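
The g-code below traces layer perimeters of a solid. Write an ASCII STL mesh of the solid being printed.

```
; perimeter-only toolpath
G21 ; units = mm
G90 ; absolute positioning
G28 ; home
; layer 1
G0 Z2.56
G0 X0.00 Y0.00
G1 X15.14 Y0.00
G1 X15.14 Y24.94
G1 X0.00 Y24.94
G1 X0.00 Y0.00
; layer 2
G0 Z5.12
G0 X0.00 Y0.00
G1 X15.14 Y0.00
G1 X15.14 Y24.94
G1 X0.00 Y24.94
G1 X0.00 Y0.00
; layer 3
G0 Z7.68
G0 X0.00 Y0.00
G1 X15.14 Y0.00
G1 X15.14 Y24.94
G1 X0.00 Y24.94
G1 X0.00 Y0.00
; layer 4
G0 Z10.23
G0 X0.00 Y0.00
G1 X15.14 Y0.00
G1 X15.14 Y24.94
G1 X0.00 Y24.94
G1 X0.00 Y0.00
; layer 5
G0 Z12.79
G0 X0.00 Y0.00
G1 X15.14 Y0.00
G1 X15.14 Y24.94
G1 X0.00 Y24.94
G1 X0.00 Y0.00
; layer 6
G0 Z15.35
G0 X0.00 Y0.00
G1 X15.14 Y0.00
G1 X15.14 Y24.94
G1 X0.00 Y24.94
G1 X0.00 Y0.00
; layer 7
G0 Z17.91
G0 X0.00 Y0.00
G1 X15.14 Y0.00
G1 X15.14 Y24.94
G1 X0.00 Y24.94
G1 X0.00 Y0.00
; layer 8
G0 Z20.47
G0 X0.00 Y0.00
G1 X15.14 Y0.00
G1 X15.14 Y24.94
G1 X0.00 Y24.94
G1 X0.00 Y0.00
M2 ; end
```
solid part
  facet normal 0.0000 0.0000 -1.0000
    outer loop
      vertex 15.14 24.94 0.00
      vertex 15.14 0.00 0.00
      vertex 0.00 0.00 0.00
    endloop
  endfacet
  facet normal 0.0000 0.0000 -1.0000
    outer loop
      vertex 0.00 24.94 0.00
      vertex 15.14 24.94 0.00
      vertex 0.00 0.00 0.00
    endloop
  endfacet
  facet normal 0.0000 0.0000 1.0000
    outer loop
      vertex 0.00 0.00 20.47
      vertex 15.14 0.00 20.47
      vertex 15.14 24.94 20.47
    endloop
  endfacet
  facet normal 0.0000 0.0000 1.0000
    outer loop
      vertex 0.00 0.00 20.47
      vertex 15.14 24.94 20.47
      vertex 0.00 24.94 20.47
    endloop
  endfacet
  facet normal 0.0000 -1.0000 0.0000
    outer loop
      vertex 0.00 0.00 0.00
      vertex 15.14 0.00 0.00
      vertex 15.14 0.00 20.47
    endloop
  endfacet
  facet normal 0.0000 -1.0000 0.0000
    outer loop
      vertex 0.00 0.00 0.00
      vertex 15.14 0.00 20.47
      vertex 0.00 0.00 20.47
    endloop
  endfacet
  facet normal 0.0000 1.0000 0.0000
    outer loop
      vertex 15.14 24.94 20.47
      vertex 15.14 24.94 0.00
      vertex 0.00 24.94 0.00
    endloop
  endfacet
  facet normal 0.0000 1.0000 0.0000
    outer loop
      vertex 0.00 24.94 20.47
      vertex 15.14 24.94 20.47
      vertex 0.00 24.94 0.00
    endloop
  endfacet
  facet normal -1.0000 0.0000 0.0000
    outer loop
      vertex 0.00 24.94 20.47
      vertex 0.00 24.94 0.00
      vertex 0.00 0.00 0.00
    endloop
  endfacet
  facet normal -1.0000 0.0000 0.0000
    outer loop
      vertex 0.00 0.00 20.47
      vertex 0.00 24.94 20.47
      vertex 0.00 0.00 0.00
    endloop
  endfacet
  facet normal 1.0000 0.0000 0.0000
    outer loop
      vertex 15.14 0.00 0.00
      vertex 15.14 24.94 0.00
      vertex 15.14 24.94 20.47
    endloop
  endfacet
  facet normal 1.0000 0.0000 0.0000
    outer loop
      vertex 15.14 0.00 0.00
      vertex 15.14 24.94 20.47
      vertex 15.14 0.00 20.47
    endloop
  endfacet
endsolid part

The G0 Z moves step by Δz≈2.56 mm. Every layer's G1 loop is the same polygon, so the solid is a straight extrusion of it from z=0 to z≈20.5. Closing with flat bottom and top caps and triangulating gives 12 facets — a rectangular box, roughly 15.1 × 24.9 mm footprint and 20.5 mm tall.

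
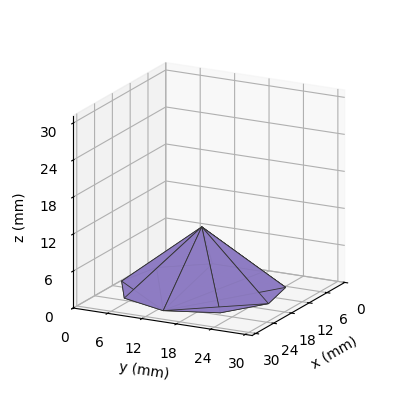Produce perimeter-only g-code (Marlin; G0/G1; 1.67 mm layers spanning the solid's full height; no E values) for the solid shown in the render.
Reading the render: the shape is a regular 9-sided pyramid, base circumscribed radius ≈ 13 mm, apex at z ≈ 10 mm (dimensions read to the nearest mm from the axis ticks). For the g-code, the solid's height is divided into equal slices at the stated Δz and each level perimeter traced with G1 moves after a G0 lift.

; perimeter-only toolpath
G21 ; units = mm
G90 ; absolute positioning
G28 ; home
; layer 1
G0 Z1.67
G0 X23.83 Y13.00
G1 X21.30 Y19.97
G1 X14.88 Y23.67
G1 X7.58 Y22.38
G1 X2.82 Y16.71
G1 X2.82 Y9.29
G1 X7.58 Y3.62
G1 X14.88 Y2.33
G1 X21.30 Y6.03
G1 X23.83 Y13.00
; layer 2
G0 Z3.33
G0 X21.67 Y13.00
G1 X19.64 Y18.57
G1 X14.51 Y21.53
G1 X8.67 Y20.51
G1 X4.85 Y15.97
G1 X4.85 Y10.03
G1 X8.67 Y5.49
G1 X14.51 Y4.47
G1 X19.64 Y7.43
G1 X21.67 Y13.00
; layer 3
G0 Z5.00
G0 X19.50 Y13.00
G1 X17.98 Y17.18
G1 X14.13 Y19.40
G1 X9.75 Y18.63
G1 X6.89 Y15.22
G1 X6.89 Y10.78
G1 X9.75 Y7.37
G1 X14.13 Y6.60
G1 X17.98 Y8.82
G1 X19.50 Y13.00
; layer 4
G0 Z6.67
G0 X17.33 Y13.00
G1 X16.32 Y15.79
G1 X13.75 Y17.27
G1 X10.83 Y16.75
G1 X8.93 Y14.48
G1 X8.93 Y11.52
G1 X10.83 Y9.25
G1 X13.75 Y8.73
G1 X16.32 Y10.21
G1 X17.33 Y13.00
; layer 5
G0 Z8.33
G0 X15.17 Y13.00
G1 X14.66 Y14.39
G1 X13.38 Y15.13
G1 X11.92 Y14.88
G1 X10.96 Y13.74
G1 X10.96 Y12.26
G1 X11.92 Y11.12
G1 X13.38 Y10.87
G1 X14.66 Y11.61
G1 X15.17 Y13.00
M2 ; end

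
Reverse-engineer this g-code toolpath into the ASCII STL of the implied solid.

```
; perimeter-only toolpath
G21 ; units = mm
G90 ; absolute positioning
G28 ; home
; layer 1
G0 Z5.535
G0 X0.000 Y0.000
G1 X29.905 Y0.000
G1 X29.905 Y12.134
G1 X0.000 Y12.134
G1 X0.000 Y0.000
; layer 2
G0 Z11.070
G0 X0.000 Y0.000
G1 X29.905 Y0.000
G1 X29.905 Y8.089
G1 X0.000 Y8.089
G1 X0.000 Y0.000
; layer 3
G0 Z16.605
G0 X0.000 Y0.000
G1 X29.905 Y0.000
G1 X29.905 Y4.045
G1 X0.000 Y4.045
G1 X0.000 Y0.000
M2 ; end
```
solid part
  facet normal 0.0000 0.0000 -1.0000
    outer loop
      vertex 29.905 16.178 0.000
      vertex 29.905 0.000 0.000
      vertex 0.000 0.000 0.000
    endloop
  endfacet
  facet normal 0.0000 0.0000 -1.0000
    outer loop
      vertex 0.000 16.178 0.000
      vertex 29.905 16.178 0.000
      vertex 0.000 0.000 0.000
    endloop
  endfacet
  facet normal 0.0000 -1.0000 0.0000
    outer loop
      vertex 0.000 0.000 0.000
      vertex 29.905 0.000 0.000
      vertex 29.905 0.000 22.140
    endloop
  endfacet
  facet normal 0.0000 -1.0000 0.0000
    outer loop
      vertex 0.000 0.000 0.000
      vertex 29.905 0.000 22.140
      vertex 0.000 0.000 22.140
    endloop
  endfacet
  facet normal 0.0000 0.8074 0.5900
    outer loop
      vertex 0.000 0.000 22.140
      vertex 29.905 0.000 22.140
      vertex 29.905 16.178 0.000
    endloop
  endfacet
  facet normal 0.0000 0.8074 0.5900
    outer loop
      vertex 0.000 0.000 22.140
      vertex 29.905 16.178 0.000
      vertex 0.000 16.178 0.000
    endloop
  endfacet
  facet normal -1.0000 0.0000 0.0000
    outer loop
      vertex 0.000 0.000 22.140
      vertex 0.000 16.178 0.000
      vertex 0.000 0.000 0.000
    endloop
  endfacet
  facet normal 1.0000 0.0000 0.0000
    outer loop
      vertex 29.905 0.000 0.000
      vertex 29.905 16.178 0.000
      vertex 29.905 0.000 22.140
    endloop
  endfacet
endsolid part

The G0 Z moves step by Δz≈5.535 mm. The G1 loops shrink linearly with z, so the solid tapers from its base footprint up to z≈22.1. Closing with a flat bottom cap and the tapered top and triangulating gives 8 facets — a wedge (ramp): 29.9 × 16.2 mm base, rising to 22.1 mm along the y=0 edge and sloping linearly to z=0 at y=16.2.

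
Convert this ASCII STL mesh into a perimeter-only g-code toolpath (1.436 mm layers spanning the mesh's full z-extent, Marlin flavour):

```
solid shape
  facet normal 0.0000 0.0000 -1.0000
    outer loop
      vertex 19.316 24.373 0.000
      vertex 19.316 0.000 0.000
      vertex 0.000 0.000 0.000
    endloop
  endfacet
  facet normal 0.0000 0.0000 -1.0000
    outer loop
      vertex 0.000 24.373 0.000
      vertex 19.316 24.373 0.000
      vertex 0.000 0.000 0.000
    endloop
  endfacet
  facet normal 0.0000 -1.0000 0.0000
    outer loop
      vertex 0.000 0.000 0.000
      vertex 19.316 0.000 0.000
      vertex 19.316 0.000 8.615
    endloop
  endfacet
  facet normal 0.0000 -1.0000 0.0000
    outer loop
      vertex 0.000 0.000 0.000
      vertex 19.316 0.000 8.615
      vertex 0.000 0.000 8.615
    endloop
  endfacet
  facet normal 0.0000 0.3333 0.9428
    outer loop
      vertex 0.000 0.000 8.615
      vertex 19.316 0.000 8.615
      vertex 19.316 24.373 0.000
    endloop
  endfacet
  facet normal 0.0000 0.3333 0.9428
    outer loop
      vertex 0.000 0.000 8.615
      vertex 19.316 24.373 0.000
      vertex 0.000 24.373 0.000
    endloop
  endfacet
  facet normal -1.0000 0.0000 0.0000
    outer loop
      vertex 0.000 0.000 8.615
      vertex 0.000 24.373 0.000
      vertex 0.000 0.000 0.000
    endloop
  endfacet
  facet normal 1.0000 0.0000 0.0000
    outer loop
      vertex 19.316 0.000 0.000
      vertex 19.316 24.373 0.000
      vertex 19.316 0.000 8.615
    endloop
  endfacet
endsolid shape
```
; perimeter-only toolpath
G21 ; units = mm
G90 ; absolute positioning
G28 ; home
; layer 1
G0 Z1.436
G0 X0.000 Y0.000
G1 X19.316 Y0.000
G1 X19.316 Y20.311
G1 X0.000 Y20.311
G1 X0.000 Y0.000
; layer 2
G0 Z2.872
G0 X0.000 Y0.000
G1 X19.316 Y0.000
G1 X19.316 Y16.249
G1 X0.000 Y16.249
G1 X0.000 Y0.000
; layer 3
G0 Z4.308
G0 X0.000 Y0.000
G1 X19.316 Y0.000
G1 X19.316 Y12.187
G1 X0.000 Y12.187
G1 X0.000 Y0.000
; layer 4
G0 Z5.743
G0 X0.000 Y0.000
G1 X19.316 Y0.000
G1 X19.316 Y8.124
G1 X0.000 Y8.124
G1 X0.000 Y0.000
; layer 5
G0 Z7.179
G0 X0.000 Y0.000
G1 X19.316 Y0.000
G1 X19.316 Y4.062
G1 X0.000 Y4.062
G1 X0.000 Y0.000
M2 ; end

The solid is a wedge (ramp): 19.3 × 24.4 mm base, rising to 8.62 mm along the y=0 edge and sloping linearly to z=0 at y=24.4. Slicing at Δz = 1.436 mm — 6 equal slices spanning the solid's height, so layer i sits at z = i·h/6 — gives 5 non-empty perimeters. Each is a 4-segment closed polygon; G0 lifts to the layer z and rapids to the start vertex, then G1 traces the edges. The cross-section shrinks linearly with z (the slice at the apex is degenerate and omitted).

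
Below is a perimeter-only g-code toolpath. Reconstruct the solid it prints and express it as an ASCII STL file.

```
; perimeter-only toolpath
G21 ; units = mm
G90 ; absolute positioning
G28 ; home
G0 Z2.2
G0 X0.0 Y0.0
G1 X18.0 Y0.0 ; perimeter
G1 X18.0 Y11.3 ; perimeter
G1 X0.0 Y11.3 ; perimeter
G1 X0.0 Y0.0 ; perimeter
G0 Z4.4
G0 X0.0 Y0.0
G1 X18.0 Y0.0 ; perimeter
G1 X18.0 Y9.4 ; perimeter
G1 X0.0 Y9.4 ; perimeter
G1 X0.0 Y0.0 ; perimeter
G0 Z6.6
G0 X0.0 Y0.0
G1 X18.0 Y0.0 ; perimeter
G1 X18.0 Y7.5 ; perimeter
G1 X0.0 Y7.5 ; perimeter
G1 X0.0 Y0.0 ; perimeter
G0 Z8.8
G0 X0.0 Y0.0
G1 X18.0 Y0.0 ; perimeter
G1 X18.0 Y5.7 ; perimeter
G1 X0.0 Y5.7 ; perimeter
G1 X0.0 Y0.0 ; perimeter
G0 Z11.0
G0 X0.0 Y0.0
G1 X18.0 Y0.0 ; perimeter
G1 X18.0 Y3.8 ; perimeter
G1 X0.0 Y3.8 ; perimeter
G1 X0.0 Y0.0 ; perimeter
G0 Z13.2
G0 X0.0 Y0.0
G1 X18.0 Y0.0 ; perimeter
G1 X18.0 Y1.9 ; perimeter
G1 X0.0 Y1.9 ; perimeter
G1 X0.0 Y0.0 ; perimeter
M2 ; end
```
solid part
  facet normal 0.0000 0.0000 -1.0000
    outer loop
      vertex 18.0 13.2 0.0
      vertex 18.0 0.0 0.0
      vertex 0.0 0.0 0.0
    endloop
  endfacet
  facet normal 0.0000 0.0000 -1.0000
    outer loop
      vertex 0.0 13.2 0.0
      vertex 18.0 13.2 0.0
      vertex 0.0 0.0 0.0
    endloop
  endfacet
  facet normal 0.0000 -1.0000 0.0000
    outer loop
      vertex 0.0 0.0 0.0
      vertex 18.0 0.0 0.0
      vertex 18.0 0.0 15.4
    endloop
  endfacet
  facet normal 0.0000 -1.0000 0.0000
    outer loop
      vertex 0.0 0.0 0.0
      vertex 18.0 0.0 15.4
      vertex 0.0 0.0 15.4
    endloop
  endfacet
  facet normal 0.0000 0.7593 0.6508
    outer loop
      vertex 0.0 0.0 15.4
      vertex 18.0 0.0 15.4
      vertex 18.0 13.2 0.0
    endloop
  endfacet
  facet normal 0.0000 0.7593 0.6508
    outer loop
      vertex 0.0 0.0 15.4
      vertex 18.0 13.2 0.0
      vertex 0.0 13.2 0.0
    endloop
  endfacet
  facet normal -1.0000 0.0000 0.0000
    outer loop
      vertex 0.0 0.0 15.4
      vertex 0.0 13.2 0.0
      vertex 0.0 0.0 0.0
    endloop
  endfacet
  facet normal 1.0000 0.0000 0.0000
    outer loop
      vertex 18.0 0.0 0.0
      vertex 18.0 13.2 0.0
      vertex 18.0 0.0 15.4
    endloop
  endfacet
endsolid part

The G0 Z moves step by Δz≈2.2 mm. The G1 loops shrink linearly with z, so the solid tapers from its base footprint up to z≈15.4. Closing with a flat bottom cap and the tapered top and triangulating gives 8 facets — a wedge (ramp): 18 × 13.2 mm base, rising to 15.4 mm along the y=0 edge and sloping linearly to z=0 at y=13.2.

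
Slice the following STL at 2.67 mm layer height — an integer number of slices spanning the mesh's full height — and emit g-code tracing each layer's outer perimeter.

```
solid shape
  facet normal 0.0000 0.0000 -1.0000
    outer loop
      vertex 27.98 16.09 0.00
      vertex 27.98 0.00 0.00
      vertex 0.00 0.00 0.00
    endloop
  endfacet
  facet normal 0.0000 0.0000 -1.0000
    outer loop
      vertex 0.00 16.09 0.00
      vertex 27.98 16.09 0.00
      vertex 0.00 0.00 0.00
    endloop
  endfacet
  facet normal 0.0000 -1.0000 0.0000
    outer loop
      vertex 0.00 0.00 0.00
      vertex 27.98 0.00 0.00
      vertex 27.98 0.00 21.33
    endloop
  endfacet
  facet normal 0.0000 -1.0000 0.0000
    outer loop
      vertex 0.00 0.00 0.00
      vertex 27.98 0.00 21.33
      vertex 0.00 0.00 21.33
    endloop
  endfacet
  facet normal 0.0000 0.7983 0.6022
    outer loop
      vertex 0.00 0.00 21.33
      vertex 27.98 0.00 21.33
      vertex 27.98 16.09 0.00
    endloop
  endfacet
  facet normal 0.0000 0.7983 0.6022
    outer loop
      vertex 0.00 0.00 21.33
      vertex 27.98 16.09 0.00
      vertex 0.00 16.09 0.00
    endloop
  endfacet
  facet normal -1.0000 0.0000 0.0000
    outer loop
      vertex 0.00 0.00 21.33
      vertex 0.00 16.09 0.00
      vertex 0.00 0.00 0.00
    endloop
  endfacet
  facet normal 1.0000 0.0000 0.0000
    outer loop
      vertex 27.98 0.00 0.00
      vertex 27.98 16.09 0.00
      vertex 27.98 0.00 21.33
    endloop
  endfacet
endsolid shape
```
; perimeter-only toolpath
G21 ; units = mm
G90 ; absolute positioning
G28 ; home
; layer 1
G0 Z2.67
G0 X0.00 Y0.00
G1 X27.98 Y0.00
G1 X27.98 Y14.08
G1 X0.00 Y14.08
G1 X0.00 Y0.00
; layer 2
G0 Z5.33
G0 X0.00 Y0.00
G1 X27.98 Y0.00
G1 X27.98 Y12.07
G1 X0.00 Y12.07
G1 X0.00 Y0.00
; layer 3
G0 Z8.00
G0 X0.00 Y0.00
G1 X27.98 Y0.00
G1 X27.98 Y10.06
G1 X0.00 Y10.06
G1 X0.00 Y0.00
; layer 4
G0 Z10.66
G0 X0.00 Y0.00
G1 X27.98 Y0.00
G1 X27.98 Y8.04
G1 X0.00 Y8.04
G1 X0.00 Y0.00
; layer 5
G0 Z13.33
G0 X0.00 Y0.00
G1 X27.98 Y0.00
G1 X27.98 Y6.03
G1 X0.00 Y6.03
G1 X0.00 Y0.00
; layer 6
G0 Z16.00
G0 X0.00 Y0.00
G1 X27.98 Y0.00
G1 X27.98 Y4.02
G1 X0.00 Y4.02
G1 X0.00 Y0.00
; layer 7
G0 Z18.66
G0 X0.00 Y0.00
G1 X27.98 Y0.00
G1 X27.98 Y2.01
G1 X0.00 Y2.01
G1 X0.00 Y0.00
M2 ; end

The solid is a wedge (ramp): 28 × 16.1 mm base, rising to 21.3 mm along the y=0 edge and sloping linearly to z=0 at y=16.1. Slicing at Δz = 2.67 mm — 8 equal slices spanning the solid's height, so layer i sits at z = i·h/8 — gives 7 non-empty perimeters. Each is a 4-segment closed polygon; G0 lifts to the layer z and rapids to the start vertex, then G1 traces the edges. The cross-section shrinks linearly with z (the slice at the apex is degenerate and omitted).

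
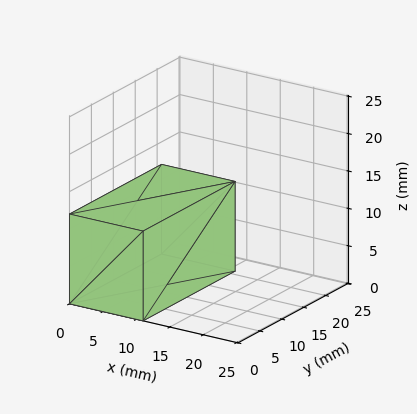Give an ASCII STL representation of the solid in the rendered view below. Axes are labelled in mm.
Reading the render: the shape is a rectangular box, roughly 11 × 21 mm footprint and 12 mm tall (dimensions read to the nearest mm from the axis ticks). For the STL, each face is triangulated and given an outward normal.

solid part
  facet normal 0.0000 0.0000 -1.0000
    outer loop
      vertex 11.00 21.00 0.00
      vertex 11.00 0.00 0.00
      vertex 0.00 0.00 0.00
    endloop
  endfacet
  facet normal 0.0000 0.0000 -1.0000
    outer loop
      vertex 0.00 21.00 0.00
      vertex 11.00 21.00 0.00
      vertex 0.00 0.00 0.00
    endloop
  endfacet
  facet normal 0.0000 0.0000 1.0000
    outer loop
      vertex 0.00 0.00 12.00
      vertex 11.00 0.00 12.00
      vertex 11.00 21.00 12.00
    endloop
  endfacet
  facet normal 0.0000 0.0000 1.0000
    outer loop
      vertex 0.00 0.00 12.00
      vertex 11.00 21.00 12.00
      vertex 0.00 21.00 12.00
    endloop
  endfacet
  facet normal 0.0000 -1.0000 0.0000
    outer loop
      vertex 0.00 0.00 0.00
      vertex 11.00 0.00 0.00
      vertex 11.00 0.00 12.00
    endloop
  endfacet
  facet normal 0.0000 -1.0000 0.0000
    outer loop
      vertex 0.00 0.00 0.00
      vertex 11.00 0.00 12.00
      vertex 0.00 0.00 12.00
    endloop
  endfacet
  facet normal 0.0000 1.0000 0.0000
    outer loop
      vertex 11.00 21.00 12.00
      vertex 11.00 21.00 0.00
      vertex 0.00 21.00 0.00
    endloop
  endfacet
  facet normal 0.0000 1.0000 0.0000
    outer loop
      vertex 0.00 21.00 12.00
      vertex 11.00 21.00 12.00
      vertex 0.00 21.00 0.00
    endloop
  endfacet
  facet normal -1.0000 0.0000 0.0000
    outer loop
      vertex 0.00 21.00 12.00
      vertex 0.00 21.00 0.00
      vertex 0.00 0.00 0.00
    endloop
  endfacet
  facet normal -1.0000 0.0000 0.0000
    outer loop
      vertex 0.00 0.00 12.00
      vertex 0.00 21.00 12.00
      vertex 0.00 0.00 0.00
    endloop
  endfacet
  facet normal 1.0000 0.0000 0.0000
    outer loop
      vertex 11.00 0.00 0.00
      vertex 11.00 21.00 0.00
      vertex 11.00 21.00 12.00
    endloop
  endfacet
  facet normal 1.0000 0.0000 0.0000
    outer loop
      vertex 11.00 0.00 0.00
      vertex 11.00 21.00 12.00
      vertex 11.00 0.00 12.00
    endloop
  endfacet
endsolid part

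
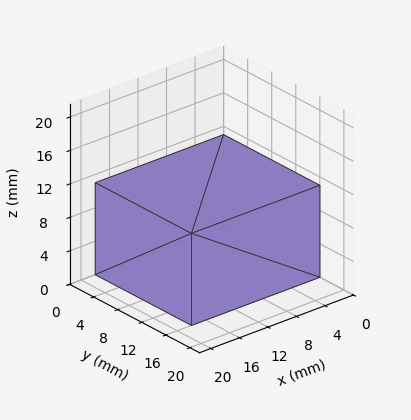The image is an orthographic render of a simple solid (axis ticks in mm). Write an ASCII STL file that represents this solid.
Reading the render: the shape is a rectangular box, roughly 18 × 16 mm footprint and 11 mm tall (dimensions read to the nearest mm from the axis ticks). For the STL, each face is triangulated and given an outward normal.

solid part
  facet normal 0.0000 0.0000 -1.0000
    outer loop
      vertex 18.0 16.0 0.0
      vertex 18.0 0.0 0.0
      vertex 0.0 0.0 0.0
    endloop
  endfacet
  facet normal 0.0000 0.0000 -1.0000
    outer loop
      vertex 0.0 16.0 0.0
      vertex 18.0 16.0 0.0
      vertex 0.0 0.0 0.0
    endloop
  endfacet
  facet normal 0.0000 0.0000 1.0000
    outer loop
      vertex 0.0 0.0 11.0
      vertex 18.0 0.0 11.0
      vertex 18.0 16.0 11.0
    endloop
  endfacet
  facet normal 0.0000 0.0000 1.0000
    outer loop
      vertex 0.0 0.0 11.0
      vertex 18.0 16.0 11.0
      vertex 0.0 16.0 11.0
    endloop
  endfacet
  facet normal 0.0000 -1.0000 0.0000
    outer loop
      vertex 0.0 0.0 0.0
      vertex 18.0 0.0 0.0
      vertex 18.0 0.0 11.0
    endloop
  endfacet
  facet normal 0.0000 -1.0000 0.0000
    outer loop
      vertex 0.0 0.0 0.0
      vertex 18.0 0.0 11.0
      vertex 0.0 0.0 11.0
    endloop
  endfacet
  facet normal 0.0000 1.0000 0.0000
    outer loop
      vertex 18.0 16.0 11.0
      vertex 18.0 16.0 0.0
      vertex 0.0 16.0 0.0
    endloop
  endfacet
  facet normal 0.0000 1.0000 0.0000
    outer loop
      vertex 0.0 16.0 11.0
      vertex 18.0 16.0 11.0
      vertex 0.0 16.0 0.0
    endloop
  endfacet
  facet normal -1.0000 0.0000 0.0000
    outer loop
      vertex 0.0 16.0 11.0
      vertex 0.0 16.0 0.0
      vertex 0.0 0.0 0.0
    endloop
  endfacet
  facet normal -1.0000 0.0000 0.0000
    outer loop
      vertex 0.0 0.0 11.0
      vertex 0.0 16.0 11.0
      vertex 0.0 0.0 0.0
    endloop
  endfacet
  facet normal 1.0000 0.0000 0.0000
    outer loop
      vertex 18.0 0.0 0.0
      vertex 18.0 16.0 0.0
      vertex 18.0 16.0 11.0
    endloop
  endfacet
  facet normal 1.0000 0.0000 0.0000
    outer loop
      vertex 18.0 0.0 0.0
      vertex 18.0 16.0 11.0
      vertex 18.0 0.0 11.0
    endloop
  endfacet
endsolid part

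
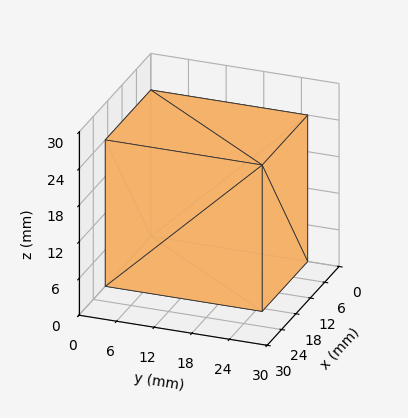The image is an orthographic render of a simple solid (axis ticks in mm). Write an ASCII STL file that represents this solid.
Reading the render: the shape is a rectangular box, roughly 19 × 25 mm footprint and 24 mm tall (dimensions read to the nearest mm from the axis ticks). For the STL, each face is triangulated and given an outward normal.

solid part
  facet normal 0.0000 0.0000 -1.0000
    outer loop
      vertex 19.0 25.0 0.0
      vertex 19.0 0.0 0.0
      vertex 0.0 0.0 0.0
    endloop
  endfacet
  facet normal 0.0000 0.0000 -1.0000
    outer loop
      vertex 0.0 25.0 0.0
      vertex 19.0 25.0 0.0
      vertex 0.0 0.0 0.0
    endloop
  endfacet
  facet normal 0.0000 0.0000 1.0000
    outer loop
      vertex 0.0 0.0 24.0
      vertex 19.0 0.0 24.0
      vertex 19.0 25.0 24.0
    endloop
  endfacet
  facet normal 0.0000 0.0000 1.0000
    outer loop
      vertex 0.0 0.0 24.0
      vertex 19.0 25.0 24.0
      vertex 0.0 25.0 24.0
    endloop
  endfacet
  facet normal 0.0000 -1.0000 0.0000
    outer loop
      vertex 0.0 0.0 0.0
      vertex 19.0 0.0 0.0
      vertex 19.0 0.0 24.0
    endloop
  endfacet
  facet normal 0.0000 -1.0000 0.0000
    outer loop
      vertex 0.0 0.0 0.0
      vertex 19.0 0.0 24.0
      vertex 0.0 0.0 24.0
    endloop
  endfacet
  facet normal 0.0000 1.0000 0.0000
    outer loop
      vertex 19.0 25.0 24.0
      vertex 19.0 25.0 0.0
      vertex 0.0 25.0 0.0
    endloop
  endfacet
  facet normal 0.0000 1.0000 0.0000
    outer loop
      vertex 0.0 25.0 24.0
      vertex 19.0 25.0 24.0
      vertex 0.0 25.0 0.0
    endloop
  endfacet
  facet normal -1.0000 0.0000 0.0000
    outer loop
      vertex 0.0 25.0 24.0
      vertex 0.0 25.0 0.0
      vertex 0.0 0.0 0.0
    endloop
  endfacet
  facet normal -1.0000 0.0000 0.0000
    outer loop
      vertex 0.0 0.0 24.0
      vertex 0.0 25.0 24.0
      vertex 0.0 0.0 0.0
    endloop
  endfacet
  facet normal 1.0000 0.0000 0.0000
    outer loop
      vertex 19.0 0.0 0.0
      vertex 19.0 25.0 0.0
      vertex 19.0 25.0 24.0
    endloop
  endfacet
  facet normal 1.0000 0.0000 0.0000
    outer loop
      vertex 19.0 0.0 0.0
      vertex 19.0 25.0 24.0
      vertex 19.0 0.0 24.0
    endloop
  endfacet
endsolid part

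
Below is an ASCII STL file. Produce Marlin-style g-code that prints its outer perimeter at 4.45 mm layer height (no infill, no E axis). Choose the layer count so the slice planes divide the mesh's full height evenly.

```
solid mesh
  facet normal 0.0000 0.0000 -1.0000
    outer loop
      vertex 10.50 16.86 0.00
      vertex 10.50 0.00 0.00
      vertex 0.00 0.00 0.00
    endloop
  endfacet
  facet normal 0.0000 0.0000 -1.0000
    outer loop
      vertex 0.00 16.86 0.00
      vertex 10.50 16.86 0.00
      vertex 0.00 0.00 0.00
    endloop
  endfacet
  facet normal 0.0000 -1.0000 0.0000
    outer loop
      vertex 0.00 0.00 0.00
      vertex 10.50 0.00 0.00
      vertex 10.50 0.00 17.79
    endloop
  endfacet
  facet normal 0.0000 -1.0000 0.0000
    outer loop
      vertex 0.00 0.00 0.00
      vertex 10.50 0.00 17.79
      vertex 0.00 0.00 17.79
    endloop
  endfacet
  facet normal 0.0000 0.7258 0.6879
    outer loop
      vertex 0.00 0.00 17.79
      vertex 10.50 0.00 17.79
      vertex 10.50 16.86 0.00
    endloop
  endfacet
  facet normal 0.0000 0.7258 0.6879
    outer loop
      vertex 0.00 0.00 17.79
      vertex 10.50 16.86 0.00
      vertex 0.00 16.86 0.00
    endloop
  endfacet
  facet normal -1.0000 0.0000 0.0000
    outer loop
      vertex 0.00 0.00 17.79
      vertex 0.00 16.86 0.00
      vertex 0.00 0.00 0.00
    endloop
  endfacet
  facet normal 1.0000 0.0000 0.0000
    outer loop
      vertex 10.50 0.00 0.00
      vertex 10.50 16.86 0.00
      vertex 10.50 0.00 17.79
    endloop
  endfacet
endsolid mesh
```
; perimeter-only toolpath
G21 ; units = mm
G90 ; absolute positioning
G28 ; home
; layer 1
G0 Z4.45
G0 X0.00 Y0.00
G1 X10.50 Y0.00
G1 X10.50 Y12.64
G1 X0.00 Y12.64
G1 X0.00 Y0.00
; layer 2
G0 Z8.89
G0 X0.00 Y0.00
G1 X10.50 Y0.00
G1 X10.50 Y8.43
G1 X0.00 Y8.43
G1 X0.00 Y0.00
; layer 3
G0 Z13.34
G0 X0.00 Y0.00
G1 X10.50 Y0.00
G1 X10.50 Y4.21
G1 X0.00 Y4.21
G1 X0.00 Y0.00
M2 ; end

The solid is a wedge (ramp): 10.5 × 16.9 mm base, rising to 17.8 mm along the y=0 edge and sloping linearly to z=0 at y=16.9. Slicing at Δz = 4.45 mm — 4 equal slices spanning the solid's height, so layer i sits at z = i·h/4 — gives 3 non-empty perimeters. Each is a 4-segment closed polygon; G0 lifts to the layer z and rapids to the start vertex, then G1 traces the edges. The cross-section shrinks linearly with z (the slice at the apex is degenerate and omitted).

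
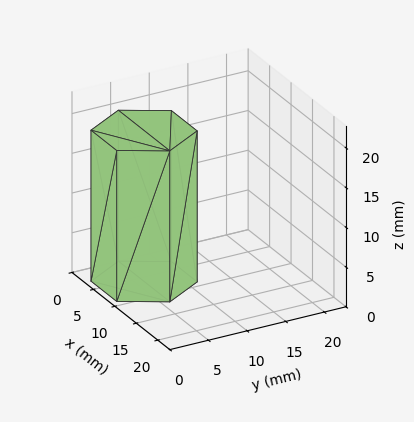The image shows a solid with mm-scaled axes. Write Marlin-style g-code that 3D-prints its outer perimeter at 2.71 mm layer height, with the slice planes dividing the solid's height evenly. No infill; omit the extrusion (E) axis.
Reading the render: the shape is a regular 6-sided prism (a cylinder approximated with 6 flat sides), circumscribed radius ≈ 6 mm, height ≈ 19 mm (dimensions read to the nearest mm from the axis ticks). For the g-code, the solid's height is divided into equal slices at the stated Δz and each level perimeter traced with G1 moves after a G0 lift.

; perimeter-only toolpath
G21 ; units = mm
G90 ; absolute positioning
G28 ; home
; layer 1
G0 Z2.71
G0 X12.00 Y6.00
G1 X9.00 Y11.20
G1 X3.00 Y11.20
G1 X0.00 Y6.00
G1 X3.00 Y0.80
G1 X9.00 Y0.80
G1 X12.00 Y6.00
; layer 2
G0 Z5.43
G0 X12.00 Y6.00
G1 X9.00 Y11.20
G1 X3.00 Y11.20
G1 X0.00 Y6.00
G1 X3.00 Y0.80
G1 X9.00 Y0.80
G1 X12.00 Y6.00
; layer 3
G0 Z8.14
G0 X12.00 Y6.00
G1 X9.00 Y11.20
G1 X3.00 Y11.20
G1 X0.00 Y6.00
G1 X3.00 Y0.80
G1 X9.00 Y0.80
G1 X12.00 Y6.00
; layer 4
G0 Z10.86
G0 X12.00 Y6.00
G1 X9.00 Y11.20
G1 X3.00 Y11.20
G1 X0.00 Y6.00
G1 X3.00 Y0.80
G1 X9.00 Y0.80
G1 X12.00 Y6.00
; layer 5
G0 Z13.57
G0 X12.00 Y6.00
G1 X9.00 Y11.20
G1 X3.00 Y11.20
G1 X0.00 Y6.00
G1 X3.00 Y0.80
G1 X9.00 Y0.80
G1 X12.00 Y6.00
; layer 6
G0 Z16.29
G0 X12.00 Y6.00
G1 X9.00 Y11.20
G1 X3.00 Y11.20
G1 X0.00 Y6.00
G1 X3.00 Y0.80
G1 X9.00 Y0.80
G1 X12.00 Y6.00
; layer 7
G0 Z19.00
G0 X12.00 Y6.00
G1 X9.00 Y11.20
G1 X3.00 Y11.20
G1 X0.00 Y6.00
G1 X3.00 Y0.80
G1 X9.00 Y0.80
G1 X12.00 Y6.00
M2 ; end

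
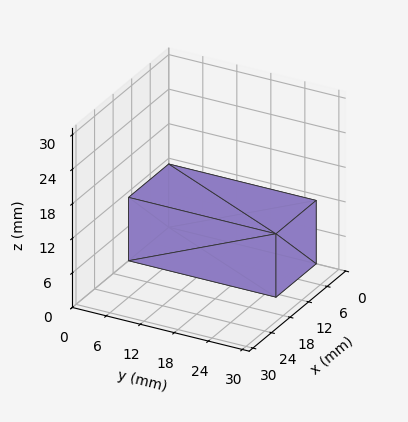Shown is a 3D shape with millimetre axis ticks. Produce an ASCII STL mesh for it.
Reading the render: the shape is a rectangular box, roughly 13 × 26 mm footprint and 11 mm tall (dimensions read to the nearest mm from the axis ticks). For the STL, each face is triangulated and given an outward normal.

solid part
  facet normal 0.0000 0.0000 -1.0000
    outer loop
      vertex 13.000 26.000 0.000
      vertex 13.000 0.000 0.000
      vertex 0.000 0.000 0.000
    endloop
  endfacet
  facet normal 0.0000 0.0000 -1.0000
    outer loop
      vertex 0.000 26.000 0.000
      vertex 13.000 26.000 0.000
      vertex 0.000 0.000 0.000
    endloop
  endfacet
  facet normal 0.0000 0.0000 1.0000
    outer loop
      vertex 0.000 0.000 11.000
      vertex 13.000 0.000 11.000
      vertex 13.000 26.000 11.000
    endloop
  endfacet
  facet normal 0.0000 0.0000 1.0000
    outer loop
      vertex 0.000 0.000 11.000
      vertex 13.000 26.000 11.000
      vertex 0.000 26.000 11.000
    endloop
  endfacet
  facet normal 0.0000 -1.0000 0.0000
    outer loop
      vertex 0.000 0.000 0.000
      vertex 13.000 0.000 0.000
      vertex 13.000 0.000 11.000
    endloop
  endfacet
  facet normal 0.0000 -1.0000 0.0000
    outer loop
      vertex 0.000 0.000 0.000
      vertex 13.000 0.000 11.000
      vertex 0.000 0.000 11.000
    endloop
  endfacet
  facet normal 0.0000 1.0000 0.0000
    outer loop
      vertex 13.000 26.000 11.000
      vertex 13.000 26.000 0.000
      vertex 0.000 26.000 0.000
    endloop
  endfacet
  facet normal 0.0000 1.0000 0.0000
    outer loop
      vertex 0.000 26.000 11.000
      vertex 13.000 26.000 11.000
      vertex 0.000 26.000 0.000
    endloop
  endfacet
  facet normal -1.0000 0.0000 0.0000
    outer loop
      vertex 0.000 26.000 11.000
      vertex 0.000 26.000 0.000
      vertex 0.000 0.000 0.000
    endloop
  endfacet
  facet normal -1.0000 0.0000 0.0000
    outer loop
      vertex 0.000 0.000 11.000
      vertex 0.000 26.000 11.000
      vertex 0.000 0.000 0.000
    endloop
  endfacet
  facet normal 1.0000 0.0000 0.0000
    outer loop
      vertex 13.000 0.000 0.000
      vertex 13.000 26.000 0.000
      vertex 13.000 26.000 11.000
    endloop
  endfacet
  facet normal 1.0000 0.0000 0.0000
    outer loop
      vertex 13.000 0.000 0.000
      vertex 13.000 26.000 11.000
      vertex 13.000 0.000 11.000
    endloop
  endfacet
endsolid part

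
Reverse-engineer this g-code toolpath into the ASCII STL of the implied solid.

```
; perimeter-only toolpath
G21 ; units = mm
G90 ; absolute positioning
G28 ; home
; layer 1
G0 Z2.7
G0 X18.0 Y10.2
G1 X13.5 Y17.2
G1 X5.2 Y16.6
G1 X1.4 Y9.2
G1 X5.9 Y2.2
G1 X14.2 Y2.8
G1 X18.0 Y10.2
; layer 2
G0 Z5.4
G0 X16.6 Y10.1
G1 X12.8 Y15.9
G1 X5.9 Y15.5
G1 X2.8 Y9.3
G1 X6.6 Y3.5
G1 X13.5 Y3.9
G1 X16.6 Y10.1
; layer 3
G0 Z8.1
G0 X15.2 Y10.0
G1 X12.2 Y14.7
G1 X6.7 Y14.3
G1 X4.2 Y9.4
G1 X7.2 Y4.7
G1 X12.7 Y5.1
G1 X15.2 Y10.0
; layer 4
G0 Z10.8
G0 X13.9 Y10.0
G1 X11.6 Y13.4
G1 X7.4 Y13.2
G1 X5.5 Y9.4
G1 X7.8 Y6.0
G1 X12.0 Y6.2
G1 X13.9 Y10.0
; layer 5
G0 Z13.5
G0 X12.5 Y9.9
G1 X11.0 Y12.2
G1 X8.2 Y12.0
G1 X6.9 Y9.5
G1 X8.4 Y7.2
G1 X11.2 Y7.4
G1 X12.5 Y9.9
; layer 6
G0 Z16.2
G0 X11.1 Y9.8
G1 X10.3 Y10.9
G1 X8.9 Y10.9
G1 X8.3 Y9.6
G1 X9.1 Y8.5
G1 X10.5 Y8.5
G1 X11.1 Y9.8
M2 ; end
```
solid part
  facet normal 0.0000 0.0000 -1.0000
    outer loop
      vertex 4.4 17.8 0.0
      vertex 14.1 18.4 0.0
      vertex 19.4 10.3 0.0
    endloop
  endfacet
  facet normal 0.0000 0.0000 -1.0000
    outer loop
      vertex 0.0 9.1 0.0
      vertex 4.4 17.8 0.0
      vertex 19.4 10.3 0.0
    endloop
  endfacet
  facet normal 0.0000 0.0000 -1.0000
    outer loop
      vertex 5.3 1.0 0.0
      vertex 0.0 9.1 0.0
      vertex 19.4 10.3 0.0
    endloop
  endfacet
  facet normal 0.0000 0.0000 -1.0000
    outer loop
      vertex 15.0 1.6 0.0
      vertex 5.3 1.0 0.0
      vertex 19.4 10.3 0.0
    endloop
  endfacet
  facet normal 0.7640 0.4999 0.4080
    outer loop
      vertex 19.4 10.3 0.0
      vertex 14.1 18.4 0.0
      vertex 9.7 9.7 18.9
    endloop
  endfacet
  facet normal -0.0564 0.9119 0.4066
    outer loop
      vertex 14.1 18.4 0.0
      vertex 4.4 17.8 0.0
      vertex 9.7 9.7 18.9
    endloop
  endfacet
  facet normal -0.8157 0.4125 0.4055
    outer loop
      vertex 4.4 17.8 0.0
      vertex 0.0 9.1 0.0
      vertex 9.7 9.7 18.9
    endloop
  endfacet
  facet normal -0.7640 -0.4999 0.4080
    outer loop
      vertex 0.0 9.1 0.0
      vertex 5.3 1.0 0.0
      vertex 9.7 9.7 18.9
    endloop
  endfacet
  facet normal 0.0564 -0.9119 0.4066
    outer loop
      vertex 5.3 1.0 0.0
      vertex 15.0 1.6 0.0
      vertex 9.7 9.7 18.9
    endloop
  endfacet
  facet normal 0.8157 -0.4125 0.4055
    outer loop
      vertex 15.0 1.6 0.0
      vertex 19.4 10.3 0.0
      vertex 9.7 9.7 18.9
    endloop
  endfacet
endsolid part

The G0 Z moves step by Δz≈2.7 mm. The G1 loops shrink linearly with z, so the solid tapers from its base footprint up to z≈18.9. Closing with a flat bottom cap and the tapered top and triangulating gives 10 facets — a regular 6-sided pyramid, base circumscribed radius ≈ 9.7 mm, apex at z ≈ 18.9 mm.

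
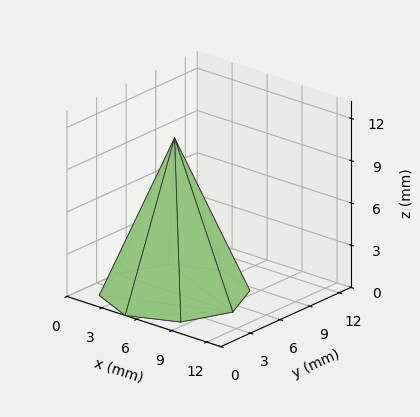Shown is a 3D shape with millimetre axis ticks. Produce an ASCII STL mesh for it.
Reading the render: the shape is a regular 8-sided pyramid, base circumscribed radius ≈ 5 mm, apex at z ≈ 11 mm (dimensions read to the nearest mm from the axis ticks). For the STL, each face is triangulated and given an outward normal.

solid part
  facet normal 0.0000 0.0000 -1.0000
    outer loop
      vertex 5.0 10.0 0.0
      vertex 8.5 8.5 0.0
      vertex 10.0 5.0 0.0
    endloop
  endfacet
  facet normal 0.0000 0.0000 -1.0000
    outer loop
      vertex 1.5 8.5 0.0
      vertex 5.0 10.0 0.0
      vertex 10.0 5.0 0.0
    endloop
  endfacet
  facet normal 0.0000 0.0000 -1.0000
    outer loop
      vertex 0.0 5.0 0.0
      vertex 1.5 8.5 0.0
      vertex 10.0 5.0 0.0
    endloop
  endfacet
  facet normal 0.0000 0.0000 -1.0000
    outer loop
      vertex 1.5 1.5 0.0
      vertex 0.0 5.0 0.0
      vertex 10.0 5.0 0.0
    endloop
  endfacet
  facet normal 0.0000 0.0000 -1.0000
    outer loop
      vertex 5.0 0.0 0.0
      vertex 1.5 1.5 0.0
      vertex 10.0 5.0 0.0
    endloop
  endfacet
  facet normal 0.0000 0.0000 -1.0000
    outer loop
      vertex 8.5 1.5 0.0
      vertex 5.0 0.0 0.0
      vertex 10.0 5.0 0.0
    endloop
  endfacet
  facet normal 0.8481 0.3635 0.3855
    outer loop
      vertex 10.0 5.0 0.0
      vertex 8.5 8.5 0.0
      vertex 5.0 5.0 11.0
    endloop
  endfacet
  facet normal 0.3635 0.8481 0.3855
    outer loop
      vertex 8.5 8.5 0.0
      vertex 5.0 10.0 0.0
      vertex 5.0 5.0 11.0
    endloop
  endfacet
  facet normal -0.3635 0.8481 0.3855
    outer loop
      vertex 5.0 10.0 0.0
      vertex 1.5 8.5 0.0
      vertex 5.0 5.0 11.0
    endloop
  endfacet
  facet normal -0.8481 0.3635 0.3855
    outer loop
      vertex 1.5 8.5 0.0
      vertex 0.0 5.0 0.0
      vertex 5.0 5.0 11.0
    endloop
  endfacet
  facet normal -0.8481 -0.3635 0.3855
    outer loop
      vertex 0.0 5.0 0.0
      vertex 1.5 1.5 0.0
      vertex 5.0 5.0 11.0
    endloop
  endfacet
  facet normal -0.3635 -0.8481 0.3855
    outer loop
      vertex 1.5 1.5 0.0
      vertex 5.0 0.0 0.0
      vertex 5.0 5.0 11.0
    endloop
  endfacet
  facet normal 0.3635 -0.8481 0.3855
    outer loop
      vertex 5.0 0.0 0.0
      vertex 8.5 1.5 0.0
      vertex 5.0 5.0 11.0
    endloop
  endfacet
  facet normal 0.8481 -0.3635 0.3855
    outer loop
      vertex 8.5 1.5 0.0
      vertex 10.0 5.0 0.0
      vertex 5.0 5.0 11.0
    endloop
  endfacet
endsolid part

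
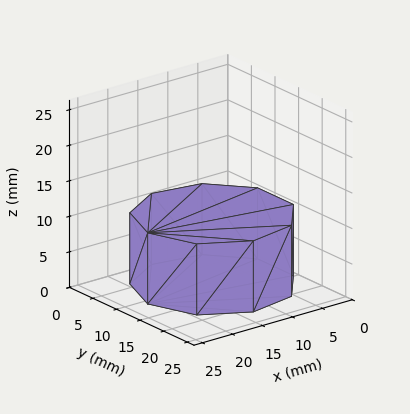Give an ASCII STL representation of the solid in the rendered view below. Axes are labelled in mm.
Reading the render: the shape is a regular 9-sided prism (a cylinder approximated with 9 flat sides), circumscribed radius ≈ 11 mm, height ≈ 10 mm (dimensions read to the nearest mm from the axis ticks). For the STL, each face is triangulated and given an outward normal.

solid part
  facet normal 0.0000 0.0000 -1.0000
    outer loop
      vertex 12.9 21.8 0.0
      vertex 19.4 18.1 0.0
      vertex 22.0 11.0 0.0
    endloop
  endfacet
  facet normal 0.0000 0.0000 -1.0000
    outer loop
      vertex 5.5 20.5 0.0
      vertex 12.9 21.8 0.0
      vertex 22.0 11.0 0.0
    endloop
  endfacet
  facet normal 0.0000 0.0000 -1.0000
    outer loop
      vertex 0.7 14.8 0.0
      vertex 5.5 20.5 0.0
      vertex 22.0 11.0 0.0
    endloop
  endfacet
  facet normal 0.0000 0.0000 -1.0000
    outer loop
      vertex 0.7 7.2 0.0
      vertex 0.7 14.8 0.0
      vertex 22.0 11.0 0.0
    endloop
  endfacet
  facet normal 0.0000 0.0000 -1.0000
    outer loop
      vertex 5.5 1.5 0.0
      vertex 0.7 7.2 0.0
      vertex 22.0 11.0 0.0
    endloop
  endfacet
  facet normal 0.0000 0.0000 -1.0000
    outer loop
      vertex 12.9 0.2 0.0
      vertex 5.5 1.5 0.0
      vertex 22.0 11.0 0.0
    endloop
  endfacet
  facet normal 0.0000 0.0000 -1.0000
    outer loop
      vertex 19.4 3.9 0.0
      vertex 12.9 0.2 0.0
      vertex 22.0 11.0 0.0
    endloop
  endfacet
  facet normal 0.0000 0.0000 1.0000
    outer loop
      vertex 22.0 11.0 10.0
      vertex 19.4 18.1 10.0
      vertex 12.9 21.8 10.0
    endloop
  endfacet
  facet normal 0.0000 0.0000 1.0000
    outer loop
      vertex 22.0 11.0 10.0
      vertex 12.9 21.8 10.0
      vertex 5.5 20.5 10.0
    endloop
  endfacet
  facet normal 0.0000 0.0000 1.0000
    outer loop
      vertex 22.0 11.0 10.0
      vertex 5.5 20.5 10.0
      vertex 0.7 14.8 10.0
    endloop
  endfacet
  facet normal 0.0000 0.0000 1.0000
    outer loop
      vertex 22.0 11.0 10.0
      vertex 0.7 14.8 10.0
      vertex 0.7 7.2 10.0
    endloop
  endfacet
  facet normal 0.0000 0.0000 1.0000
    outer loop
      vertex 22.0 11.0 10.0
      vertex 0.7 7.2 10.0
      vertex 5.5 1.5 10.0
    endloop
  endfacet
  facet normal 0.0000 0.0000 1.0000
    outer loop
      vertex 22.0 11.0 10.0
      vertex 5.5 1.5 10.0
      vertex 12.9 0.2 10.0
    endloop
  endfacet
  facet normal 0.0000 0.0000 1.0000
    outer loop
      vertex 22.0 11.0 10.0
      vertex 12.9 0.2 10.0
      vertex 19.4 3.9 10.0
    endloop
  endfacet
  facet normal 0.9390 0.3439 0.0000
    outer loop
      vertex 22.0 11.0 0.0
      vertex 19.4 18.1 0.0
      vertex 19.4 18.1 10.0
    endloop
  endfacet
  facet normal 0.9390 0.3439 0.0000
    outer loop
      vertex 22.0 11.0 0.0
      vertex 19.4 18.1 10.0
      vertex 22.0 11.0 10.0
    endloop
  endfacet
  facet normal 0.4947 0.8691 0.0000
    outer loop
      vertex 19.4 18.1 0.0
      vertex 12.9 21.8 0.0
      vertex 12.9 21.8 10.0
    endloop
  endfacet
  facet normal 0.4947 0.8691 0.0000
    outer loop
      vertex 19.4 18.1 0.0
      vertex 12.9 21.8 10.0
      vertex 19.4 18.1 10.0
    endloop
  endfacet
  facet normal -0.1730 0.9849 0.0000
    outer loop
      vertex 12.9 21.8 0.0
      vertex 5.5 20.5 0.0
      vertex 5.5 20.5 10.0
    endloop
  endfacet
  facet normal -0.1730 0.9849 0.0000
    outer loop
      vertex 12.9 21.8 0.0
      vertex 5.5 20.5 10.0
      vertex 12.9 21.8 10.0
    endloop
  endfacet
  facet normal -0.7649 0.6441 0.0000
    outer loop
      vertex 5.5 20.5 0.0
      vertex 0.7 14.8 0.0
      vertex 0.7 14.8 10.0
    endloop
  endfacet
  facet normal -0.7649 0.6441 0.0000
    outer loop
      vertex 5.5 20.5 0.0
      vertex 0.7 14.8 10.0
      vertex 5.5 20.5 10.0
    endloop
  endfacet
  facet normal -1.0000 0.0000 0.0000
    outer loop
      vertex 0.7 14.8 0.0
      vertex 0.7 7.2 0.0
      vertex 0.7 7.2 10.0
    endloop
  endfacet
  facet normal -1.0000 0.0000 0.0000
    outer loop
      vertex 0.7 14.8 0.0
      vertex 0.7 7.2 10.0
      vertex 0.7 14.8 10.0
    endloop
  endfacet
  facet normal -0.7649 -0.6441 0.0000
    outer loop
      vertex 0.7 7.2 0.0
      vertex 5.5 1.5 0.0
      vertex 5.5 1.5 10.0
    endloop
  endfacet
  facet normal -0.7649 -0.6441 0.0000
    outer loop
      vertex 0.7 7.2 0.0
      vertex 5.5 1.5 10.0
      vertex 0.7 7.2 10.0
    endloop
  endfacet
  facet normal -0.1730 -0.9849 0.0000
    outer loop
      vertex 5.5 1.5 0.0
      vertex 12.9 0.2 0.0
      vertex 12.9 0.2 10.0
    endloop
  endfacet
  facet normal -0.1730 -0.9849 0.0000
    outer loop
      vertex 5.5 1.5 0.0
      vertex 12.9 0.2 10.0
      vertex 5.5 1.5 10.0
    endloop
  endfacet
  facet normal 0.4947 -0.8691 0.0000
    outer loop
      vertex 12.9 0.2 0.0
      vertex 19.4 3.9 0.0
      vertex 19.4 3.9 10.0
    endloop
  endfacet
  facet normal 0.4947 -0.8691 0.0000
    outer loop
      vertex 12.9 0.2 0.0
      vertex 19.4 3.9 10.0
      vertex 12.9 0.2 10.0
    endloop
  endfacet
  facet normal 0.9390 -0.3439 0.0000
    outer loop
      vertex 19.4 3.9 0.0
      vertex 22.0 11.0 0.0
      vertex 22.0 11.0 10.0
    endloop
  endfacet
  facet normal 0.9390 -0.3439 0.0000
    outer loop
      vertex 19.4 3.9 0.0
      vertex 22.0 11.0 10.0
      vertex 19.4 3.9 10.0
    endloop
  endfacet
endsolid part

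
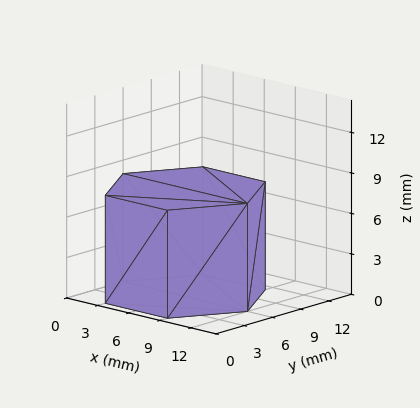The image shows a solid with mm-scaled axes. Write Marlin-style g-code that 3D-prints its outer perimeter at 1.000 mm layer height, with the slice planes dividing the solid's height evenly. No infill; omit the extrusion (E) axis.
Reading the render: the shape is a regular 6-sided prism (a cylinder approximated with 6 flat sides), circumscribed radius ≈ 6 mm, height ≈ 8 mm (dimensions read to the nearest mm from the axis ticks). For the g-code, the solid's height is divided into equal slices at the stated Δz and each level perimeter traced with G1 moves after a G0 lift.

; perimeter-only toolpath
G21 ; units = mm
G90 ; absolute positioning
G28 ; home
; layer 1
G0 Z1.000
G0 X12.000 Y6.000
G1 X9.000 Y11.196
G1 X3.000 Y11.196
G1 X0.000 Y6.000
G1 X3.000 Y0.804
G1 X9.000 Y0.804
G1 X12.000 Y6.000
; layer 2
G0 Z2.000
G0 X12.000 Y6.000
G1 X9.000 Y11.196
G1 X3.000 Y11.196
G1 X0.000 Y6.000
G1 X3.000 Y0.804
G1 X9.000 Y0.804
G1 X12.000 Y6.000
; layer 3
G0 Z3.000
G0 X12.000 Y6.000
G1 X9.000 Y11.196
G1 X3.000 Y11.196
G1 X0.000 Y6.000
G1 X3.000 Y0.804
G1 X9.000 Y0.804
G1 X12.000 Y6.000
; layer 4
G0 Z4.000
G0 X12.000 Y6.000
G1 X9.000 Y11.196
G1 X3.000 Y11.196
G1 X0.000 Y6.000
G1 X3.000 Y0.804
G1 X9.000 Y0.804
G1 X12.000 Y6.000
; layer 5
G0 Z5.000
G0 X12.000 Y6.000
G1 X9.000 Y11.196
G1 X3.000 Y11.196
G1 X0.000 Y6.000
G1 X3.000 Y0.804
G1 X9.000 Y0.804
G1 X12.000 Y6.000
; layer 6
G0 Z6.000
G0 X12.000 Y6.000
G1 X9.000 Y11.196
G1 X3.000 Y11.196
G1 X0.000 Y6.000
G1 X3.000 Y0.804
G1 X9.000 Y0.804
G1 X12.000 Y6.000
; layer 7
G0 Z7.000
G0 X12.000 Y6.000
G1 X9.000 Y11.196
G1 X3.000 Y11.196
G1 X0.000 Y6.000
G1 X3.000 Y0.804
G1 X9.000 Y0.804
G1 X12.000 Y6.000
; layer 8
G0 Z8.000
G0 X12.000 Y6.000
G1 X9.000 Y11.196
G1 X3.000 Y11.196
G1 X0.000 Y6.000
G1 X3.000 Y0.804
G1 X9.000 Y0.804
G1 X12.000 Y6.000
M2 ; end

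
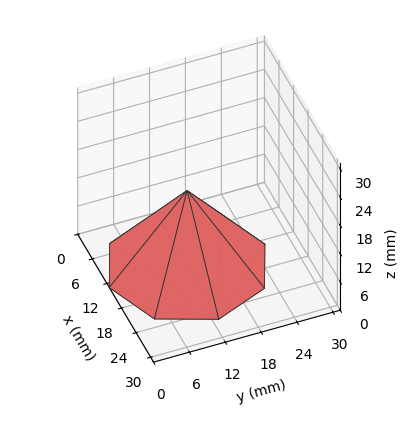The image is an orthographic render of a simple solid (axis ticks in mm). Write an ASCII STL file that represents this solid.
Reading the render: the shape is a regular 8-sided pyramid, base circumscribed radius ≈ 13 mm, apex at z ≈ 16 mm (dimensions read to the nearest mm from the axis ticks). For the STL, each face is triangulated and given an outward normal.

solid part
  facet normal 0.0000 0.0000 -1.0000
    outer loop
      vertex 13.0 26.0 0.0
      vertex 22.2 22.2 0.0
      vertex 26.0 13.0 0.0
    endloop
  endfacet
  facet normal 0.0000 0.0000 -1.0000
    outer loop
      vertex 3.8 22.2 0.0
      vertex 13.0 26.0 0.0
      vertex 26.0 13.0 0.0
    endloop
  endfacet
  facet normal 0.0000 0.0000 -1.0000
    outer loop
      vertex 0.0 13.0 0.0
      vertex 3.8 22.2 0.0
      vertex 26.0 13.0 0.0
    endloop
  endfacet
  facet normal 0.0000 0.0000 -1.0000
    outer loop
      vertex 3.8 3.8 0.0
      vertex 0.0 13.0 0.0
      vertex 26.0 13.0 0.0
    endloop
  endfacet
  facet normal 0.0000 0.0000 -1.0000
    outer loop
      vertex 13.0 0.0 0.0
      vertex 3.8 3.8 0.0
      vertex 26.0 13.0 0.0
    endloop
  endfacet
  facet normal 0.0000 0.0000 -1.0000
    outer loop
      vertex 22.2 3.8 0.0
      vertex 13.0 0.0 0.0
      vertex 26.0 13.0 0.0
    endloop
  endfacet
  facet normal 0.7391 0.3053 0.6005
    outer loop
      vertex 26.0 13.0 0.0
      vertex 22.2 22.2 0.0
      vertex 13.0 13.0 16.0
    endloop
  endfacet
  facet normal 0.3053 0.7391 0.6005
    outer loop
      vertex 22.2 22.2 0.0
      vertex 13.0 26.0 0.0
      vertex 13.0 13.0 16.0
    endloop
  endfacet
  facet normal -0.3053 0.7391 0.6005
    outer loop
      vertex 13.0 26.0 0.0
      vertex 3.8 22.2 0.0
      vertex 13.0 13.0 16.0
    endloop
  endfacet
  facet normal -0.7391 0.3053 0.6005
    outer loop
      vertex 3.8 22.2 0.0
      vertex 0.0 13.0 0.0
      vertex 13.0 13.0 16.0
    endloop
  endfacet
  facet normal -0.7391 -0.3053 0.6005
    outer loop
      vertex 0.0 13.0 0.0
      vertex 3.8 3.8 0.0
      vertex 13.0 13.0 16.0
    endloop
  endfacet
  facet normal -0.3053 -0.7391 0.6005
    outer loop
      vertex 3.8 3.8 0.0
      vertex 13.0 0.0 0.0
      vertex 13.0 13.0 16.0
    endloop
  endfacet
  facet normal 0.3053 -0.7391 0.6005
    outer loop
      vertex 13.0 0.0 0.0
      vertex 22.2 3.8 0.0
      vertex 13.0 13.0 16.0
    endloop
  endfacet
  facet normal 0.7391 -0.3053 0.6005
    outer loop
      vertex 22.2 3.8 0.0
      vertex 26.0 13.0 0.0
      vertex 13.0 13.0 16.0
    endloop
  endfacet
endsolid part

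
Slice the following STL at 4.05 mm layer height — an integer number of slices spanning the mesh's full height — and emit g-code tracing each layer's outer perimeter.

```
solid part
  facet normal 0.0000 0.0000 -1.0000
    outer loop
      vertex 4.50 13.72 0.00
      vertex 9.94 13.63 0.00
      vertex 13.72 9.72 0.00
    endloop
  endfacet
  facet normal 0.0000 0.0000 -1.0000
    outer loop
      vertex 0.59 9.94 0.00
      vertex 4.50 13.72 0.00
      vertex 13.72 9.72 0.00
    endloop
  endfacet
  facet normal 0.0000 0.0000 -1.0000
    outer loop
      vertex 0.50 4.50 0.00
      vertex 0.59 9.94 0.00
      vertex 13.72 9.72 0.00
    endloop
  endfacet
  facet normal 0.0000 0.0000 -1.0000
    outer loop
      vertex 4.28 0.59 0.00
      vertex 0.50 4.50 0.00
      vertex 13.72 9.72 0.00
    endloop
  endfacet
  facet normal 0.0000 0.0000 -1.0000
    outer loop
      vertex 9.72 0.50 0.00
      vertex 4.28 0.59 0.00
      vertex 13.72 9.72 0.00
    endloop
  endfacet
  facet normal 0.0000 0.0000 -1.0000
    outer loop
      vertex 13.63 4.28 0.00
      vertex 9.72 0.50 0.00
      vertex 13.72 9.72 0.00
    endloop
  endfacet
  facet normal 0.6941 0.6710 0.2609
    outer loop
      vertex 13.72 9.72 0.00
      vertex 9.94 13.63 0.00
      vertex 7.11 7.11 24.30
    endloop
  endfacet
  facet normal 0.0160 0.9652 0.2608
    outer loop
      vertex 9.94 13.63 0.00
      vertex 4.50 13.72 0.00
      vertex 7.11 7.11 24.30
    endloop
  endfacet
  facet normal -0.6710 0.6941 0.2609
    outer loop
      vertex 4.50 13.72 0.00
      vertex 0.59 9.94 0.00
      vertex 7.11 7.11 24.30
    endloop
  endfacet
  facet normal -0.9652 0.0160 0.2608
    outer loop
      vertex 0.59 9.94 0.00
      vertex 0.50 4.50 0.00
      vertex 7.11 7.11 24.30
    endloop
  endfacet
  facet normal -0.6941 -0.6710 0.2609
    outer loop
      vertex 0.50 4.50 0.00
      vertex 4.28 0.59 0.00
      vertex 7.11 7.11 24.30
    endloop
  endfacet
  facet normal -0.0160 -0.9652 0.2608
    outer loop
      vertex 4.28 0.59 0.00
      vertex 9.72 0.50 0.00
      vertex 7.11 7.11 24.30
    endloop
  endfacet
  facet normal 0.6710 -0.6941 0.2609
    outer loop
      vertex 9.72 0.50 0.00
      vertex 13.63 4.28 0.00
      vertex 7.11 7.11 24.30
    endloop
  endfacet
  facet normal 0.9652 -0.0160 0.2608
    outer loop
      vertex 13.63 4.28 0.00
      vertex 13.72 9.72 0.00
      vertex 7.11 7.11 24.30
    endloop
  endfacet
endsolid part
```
; perimeter-only toolpath
G21 ; units = mm
G90 ; absolute positioning
G28 ; home
; layer 1
G0 Z4.05
G0 X12.62 Y9.29
G1 X9.47 Y12.54
G1 X4.93 Y12.62
G1 X1.68 Y9.47
G1 X1.60 Y4.93
G1 X4.75 Y1.68
G1 X9.29 Y1.60
G1 X12.54 Y4.75
G1 X12.62 Y9.29
; layer 2
G0 Z8.10
G0 X11.52 Y8.85
G1 X9.00 Y11.46
G1 X5.37 Y11.52
G1 X2.76 Y9.00
G1 X2.70 Y5.37
G1 X5.22 Y2.76
G1 X8.85 Y2.70
G1 X11.46 Y5.22
G1 X11.52 Y8.85
; layer 3
G0 Z12.15
G0 X10.42 Y8.42
G1 X8.53 Y10.37
G1 X5.80 Y10.42
G1 X3.85 Y8.53
G1 X3.81 Y5.80
G1 X5.70 Y3.85
G1 X8.42 Y3.81
G1 X10.37 Y5.70
G1 X10.42 Y8.42
; layer 4
G0 Z16.20
G0 X9.31 Y7.98
G1 X8.05 Y9.28
G1 X6.24 Y9.31
G1 X4.94 Y8.05
G1 X4.91 Y6.24
G1 X6.17 Y4.94
G1 X7.98 Y4.91
G1 X9.28 Y6.17
G1 X9.31 Y7.98
; layer 5
G0 Z20.25
G0 X8.21 Y7.55
G1 X7.58 Y8.20
G1 X6.67 Y8.21
G1 X6.02 Y7.58
G1 X6.01 Y6.67
G1 X6.64 Y6.02
G1 X7.55 Y6.01
G1 X8.20 Y6.64
G1 X8.21 Y7.55
M2 ; end

The solid is a regular 8-sided pyramid, base circumscribed radius ≈ 7.11 mm, apex at z ≈ 24.3 mm. Slicing at Δz = 4.05 mm — 6 equal slices spanning the solid's height, so layer i sits at z = i·h/6 — gives 5 non-empty perimeters. Each is a 8-segment closed polygon; G0 lifts to the layer z and rapids to the start vertex, then G1 traces the edges. The cross-section shrinks linearly with z (the slice at the apex is degenerate and omitted).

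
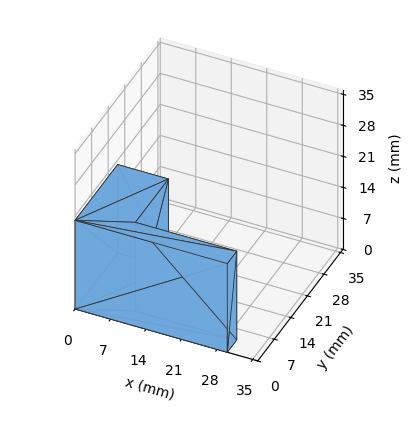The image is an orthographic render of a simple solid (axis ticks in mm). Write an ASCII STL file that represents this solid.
Reading the render: the shape is an L-shaped prism: outer 30 × 18 mm, arm thicknesses ≈ 4 mm (horizontal) and 10 mm (vertical), extruded 20 mm in z (dimensions read to the nearest mm from the axis ticks). For the STL, each face is triangulated and given an outward normal.

solid part
  facet normal 0.0000 0.0000 -1.0000
    outer loop
      vertex 30.000 4.000 0.000
      vertex 30.000 0.000 0.000
      vertex 0.000 0.000 0.000
    endloop
  endfacet
  facet normal 0.0000 0.0000 -1.0000
    outer loop
      vertex 10.000 4.000 0.000
      vertex 30.000 4.000 0.000
      vertex 0.000 0.000 0.000
    endloop
  endfacet
  facet normal 0.0000 0.0000 -1.0000
    outer loop
      vertex 10.000 18.000 0.000
      vertex 10.000 4.000 0.000
      vertex 0.000 0.000 0.000
    endloop
  endfacet
  facet normal 0.0000 0.0000 -1.0000
    outer loop
      vertex 0.000 18.000 0.000
      vertex 10.000 18.000 0.000
      vertex 0.000 0.000 0.000
    endloop
  endfacet
  facet normal 0.0000 0.0000 1.0000
    outer loop
      vertex 0.000 0.000 20.000
      vertex 30.000 0.000 20.000
      vertex 30.000 4.000 20.000
    endloop
  endfacet
  facet normal 0.0000 0.0000 1.0000
    outer loop
      vertex 0.000 0.000 20.000
      vertex 30.000 4.000 20.000
      vertex 10.000 4.000 20.000
    endloop
  endfacet
  facet normal 0.0000 0.0000 1.0000
    outer loop
      vertex 0.000 0.000 20.000
      vertex 10.000 4.000 20.000
      vertex 10.000 18.000 20.000
    endloop
  endfacet
  facet normal 0.0000 0.0000 1.0000
    outer loop
      vertex 0.000 0.000 20.000
      vertex 10.000 18.000 20.000
      vertex 0.000 18.000 20.000
    endloop
  endfacet
  facet normal 0.0000 -1.0000 0.0000
    outer loop
      vertex 0.000 0.000 0.000
      vertex 30.000 0.000 0.000
      vertex 30.000 0.000 20.000
    endloop
  endfacet
  facet normal 0.0000 -1.0000 0.0000
    outer loop
      vertex 0.000 0.000 0.000
      vertex 30.000 0.000 20.000
      vertex 0.000 0.000 20.000
    endloop
  endfacet
  facet normal 1.0000 0.0000 0.0000
    outer loop
      vertex 30.000 0.000 0.000
      vertex 30.000 4.000 0.000
      vertex 30.000 4.000 20.000
    endloop
  endfacet
  facet normal 1.0000 0.0000 0.0000
    outer loop
      vertex 30.000 0.000 0.000
      vertex 30.000 4.000 20.000
      vertex 30.000 0.000 20.000
    endloop
  endfacet
  facet normal 0.0000 1.0000 0.0000
    outer loop
      vertex 30.000 4.000 0.000
      vertex 10.000 4.000 0.000
      vertex 10.000 4.000 20.000
    endloop
  endfacet
  facet normal 0.0000 1.0000 0.0000
    outer loop
      vertex 30.000 4.000 0.000
      vertex 10.000 4.000 20.000
      vertex 30.000 4.000 20.000
    endloop
  endfacet
  facet normal 1.0000 0.0000 0.0000
    outer loop
      vertex 10.000 4.000 0.000
      vertex 10.000 18.000 0.000
      vertex 10.000 18.000 20.000
    endloop
  endfacet
  facet normal 1.0000 0.0000 0.0000
    outer loop
      vertex 10.000 4.000 0.000
      vertex 10.000 18.000 20.000
      vertex 10.000 4.000 20.000
    endloop
  endfacet
  facet normal 0.0000 1.0000 0.0000
    outer loop
      vertex 10.000 18.000 0.000
      vertex 0.000 18.000 0.000
      vertex 0.000 18.000 20.000
    endloop
  endfacet
  facet normal 0.0000 1.0000 0.0000
    outer loop
      vertex 10.000 18.000 0.000
      vertex 0.000 18.000 20.000
      vertex 10.000 18.000 20.000
    endloop
  endfacet
  facet normal -1.0000 0.0000 0.0000
    outer loop
      vertex 0.000 18.000 0.000
      vertex 0.000 0.000 0.000
      vertex 0.000 0.000 20.000
    endloop
  endfacet
  facet normal -1.0000 0.0000 0.0000
    outer loop
      vertex 0.000 18.000 0.000
      vertex 0.000 0.000 20.000
      vertex 0.000 18.000 20.000
    endloop
  endfacet
endsolid part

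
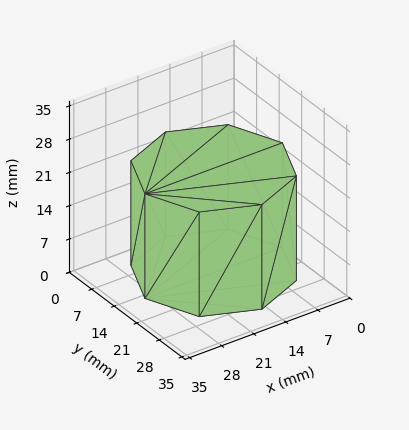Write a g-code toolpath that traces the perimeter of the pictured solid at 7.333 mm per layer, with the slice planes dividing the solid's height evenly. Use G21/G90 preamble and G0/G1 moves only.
Reading the render: the shape is a regular 8-sided prism (a cylinder approximated with 8 flat sides), circumscribed radius ≈ 15 mm, height ≈ 22 mm (dimensions read to the nearest mm from the axis ticks). For the g-code, the solid's height is divided into equal slices at the stated Δz and each level perimeter traced with G1 moves after a G0 lift.

; perimeter-only toolpath
G21 ; units = mm
G90 ; absolute positioning
G28 ; home
; layer 1
G0 Z7.333
G0 X30.000 Y15.000
G1 X25.607 Y25.607
G1 X15.000 Y30.000
G1 X4.393 Y25.607
G1 X0.000 Y15.000
G1 X4.393 Y4.393
G1 X15.000 Y0.000
G1 X25.607 Y4.393
G1 X30.000 Y15.000
; layer 2
G0 Z14.667
G0 X30.000 Y15.000
G1 X25.607 Y25.607
G1 X15.000 Y30.000
G1 X4.393 Y25.607
G1 X0.000 Y15.000
G1 X4.393 Y4.393
G1 X15.000 Y0.000
G1 X25.607 Y4.393
G1 X30.000 Y15.000
; layer 3
G0 Z22.000
G0 X30.000 Y15.000
G1 X25.607 Y25.607
G1 X15.000 Y30.000
G1 X4.393 Y25.607
G1 X0.000 Y15.000
G1 X4.393 Y4.393
G1 X15.000 Y0.000
G1 X25.607 Y4.393
G1 X30.000 Y15.000
M2 ; end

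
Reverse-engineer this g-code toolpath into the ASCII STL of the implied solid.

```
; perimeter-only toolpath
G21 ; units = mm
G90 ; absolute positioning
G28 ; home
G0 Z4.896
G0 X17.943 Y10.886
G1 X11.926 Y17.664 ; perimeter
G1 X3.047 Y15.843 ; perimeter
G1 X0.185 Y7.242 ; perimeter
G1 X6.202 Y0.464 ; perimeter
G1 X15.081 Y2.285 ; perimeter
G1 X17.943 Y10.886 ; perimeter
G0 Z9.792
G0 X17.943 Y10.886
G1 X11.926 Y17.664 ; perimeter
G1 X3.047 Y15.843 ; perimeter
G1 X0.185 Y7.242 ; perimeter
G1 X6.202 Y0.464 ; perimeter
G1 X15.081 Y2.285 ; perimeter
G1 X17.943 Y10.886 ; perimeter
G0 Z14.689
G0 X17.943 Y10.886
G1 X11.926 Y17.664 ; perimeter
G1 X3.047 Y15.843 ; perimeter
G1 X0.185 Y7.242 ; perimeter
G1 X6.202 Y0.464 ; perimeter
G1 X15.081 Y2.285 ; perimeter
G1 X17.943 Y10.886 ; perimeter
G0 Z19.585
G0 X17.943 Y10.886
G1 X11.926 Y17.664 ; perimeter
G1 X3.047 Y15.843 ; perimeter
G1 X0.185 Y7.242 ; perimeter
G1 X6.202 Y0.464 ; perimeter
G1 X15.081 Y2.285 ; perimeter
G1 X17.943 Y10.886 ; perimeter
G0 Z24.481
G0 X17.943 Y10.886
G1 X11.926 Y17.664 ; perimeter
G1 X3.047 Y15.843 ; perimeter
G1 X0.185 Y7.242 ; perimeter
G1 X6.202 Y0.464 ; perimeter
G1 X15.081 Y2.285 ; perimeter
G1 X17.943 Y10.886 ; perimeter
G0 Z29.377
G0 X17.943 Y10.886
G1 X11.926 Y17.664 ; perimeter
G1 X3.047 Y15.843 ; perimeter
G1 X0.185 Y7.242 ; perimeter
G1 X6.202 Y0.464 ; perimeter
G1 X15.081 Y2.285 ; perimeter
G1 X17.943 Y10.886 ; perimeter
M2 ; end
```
solid part
  facet normal 0.0000 0.0000 -1.0000
    outer loop
      vertex 3.047 15.843 0.000
      vertex 11.926 17.664 0.000
      vertex 17.943 10.886 0.000
    endloop
  endfacet
  facet normal 0.0000 0.0000 -1.0000
    outer loop
      vertex 0.185 7.242 0.000
      vertex 3.047 15.843 0.000
      vertex 17.943 10.886 0.000
    endloop
  endfacet
  facet normal 0.0000 0.0000 -1.0000
    outer loop
      vertex 6.202 0.464 0.000
      vertex 0.185 7.242 0.000
      vertex 17.943 10.886 0.000
    endloop
  endfacet
  facet normal 0.0000 0.0000 -1.0000
    outer loop
      vertex 15.081 2.285 0.000
      vertex 6.202 0.464 0.000
      vertex 17.943 10.886 0.000
    endloop
  endfacet
  facet normal 0.0000 0.0000 1.0000
    outer loop
      vertex 17.943 10.886 29.377
      vertex 11.926 17.664 29.377
      vertex 3.047 15.843 29.377
    endloop
  endfacet
  facet normal 0.0000 0.0000 1.0000
    outer loop
      vertex 17.943 10.886 29.377
      vertex 3.047 15.843 29.377
      vertex 0.185 7.242 29.377
    endloop
  endfacet
  facet normal 0.0000 0.0000 1.0000
    outer loop
      vertex 17.943 10.886 29.377
      vertex 0.185 7.242 29.377
      vertex 6.202 0.464 29.377
    endloop
  endfacet
  facet normal 0.0000 0.0000 1.0000
    outer loop
      vertex 17.943 10.886 29.377
      vertex 6.202 0.464 29.377
      vertex 15.081 2.285 29.377
    endloop
  endfacet
  facet normal 0.7478 0.6639 0.0000
    outer loop
      vertex 17.943 10.886 0.000
      vertex 11.926 17.664 0.000
      vertex 11.926 17.664 29.377
    endloop
  endfacet
  facet normal 0.7478 0.6639 0.0000
    outer loop
      vertex 17.943 10.886 0.000
      vertex 11.926 17.664 29.377
      vertex 17.943 10.886 29.377
    endloop
  endfacet
  facet normal -0.2009 0.9796 0.0000
    outer loop
      vertex 11.926 17.664 0.000
      vertex 3.047 15.843 0.000
      vertex 3.047 15.843 29.377
    endloop
  endfacet
  facet normal -0.2009 0.9796 0.0000
    outer loop
      vertex 11.926 17.664 0.000
      vertex 3.047 15.843 29.377
      vertex 11.926 17.664 29.377
    endloop
  endfacet
  facet normal -0.9488 0.3157 0.0000
    outer loop
      vertex 3.047 15.843 0.000
      vertex 0.185 7.242 0.000
      vertex 0.185 7.242 29.377
    endloop
  endfacet
  facet normal -0.9488 0.3157 0.0000
    outer loop
      vertex 3.047 15.843 0.000
      vertex 0.185 7.242 29.377
      vertex 3.047 15.843 29.377
    endloop
  endfacet
  facet normal -0.7478 -0.6639 0.0000
    outer loop
      vertex 0.185 7.242 0.000
      vertex 6.202 0.464 0.000
      vertex 6.202 0.464 29.377
    endloop
  endfacet
  facet normal -0.7478 -0.6639 0.0000
    outer loop
      vertex 0.185 7.242 0.000
      vertex 6.202 0.464 29.377
      vertex 0.185 7.242 29.377
    endloop
  endfacet
  facet normal 0.2009 -0.9796 0.0000
    outer loop
      vertex 6.202 0.464 0.000
      vertex 15.081 2.285 0.000
      vertex 15.081 2.285 29.377
    endloop
  endfacet
  facet normal 0.2009 -0.9796 0.0000
    outer loop
      vertex 6.202 0.464 0.000
      vertex 15.081 2.285 29.377
      vertex 6.202 0.464 29.377
    endloop
  endfacet
  facet normal 0.9488 -0.3157 0.0000
    outer loop
      vertex 15.081 2.285 0.000
      vertex 17.943 10.886 0.000
      vertex 17.943 10.886 29.377
    endloop
  endfacet
  facet normal 0.9488 -0.3157 0.0000
    outer loop
      vertex 15.081 2.285 0.000
      vertex 17.943 10.886 29.377
      vertex 15.081 2.285 29.377
    endloop
  endfacet
endsolid part

The G0 Z moves step by Δz≈4.896 mm. Every layer's G1 loop is the same polygon, so the solid is a straight extrusion of it from z=0 to z≈29.4. Closing with flat bottom and top caps and triangulating gives 20 facets — a regular 6-sided prism (a cylinder approximated with 6 flat sides), circumscribed radius ≈ 9.06 mm, height ≈ 29.4 mm.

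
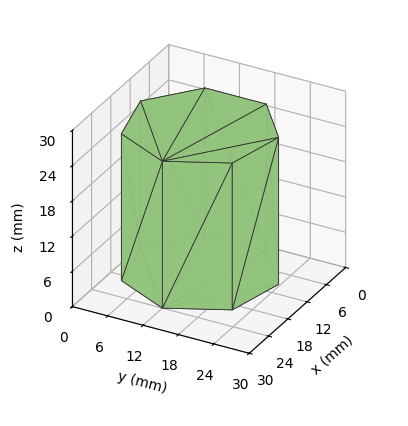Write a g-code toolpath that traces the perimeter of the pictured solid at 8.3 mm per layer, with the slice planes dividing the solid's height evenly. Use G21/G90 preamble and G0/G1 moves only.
Reading the render: the shape is a regular 7-sided prism (a cylinder approximated with 7 flat sides), circumscribed radius ≈ 12 mm, height ≈ 25 mm (dimensions read to the nearest mm from the axis ticks). For the g-code, the solid's height is divided into equal slices at the stated Δz and each level perimeter traced with G1 moves after a G0 lift.

; perimeter-only toolpath
G21 ; units = mm
G90 ; absolute positioning
G28 ; home
; layer 1
G0 Z8.3
G0 X24.0 Y12.0
G1 X19.5 Y21.4
G1 X9.3 Y23.7
G1 X1.2 Y17.2
G1 X1.2 Y6.8
G1 X9.3 Y0.3
G1 X19.5 Y2.6
G1 X24.0 Y12.0
; layer 2
G0 Z16.7
G0 X24.0 Y12.0
G1 X19.5 Y21.4
G1 X9.3 Y23.7
G1 X1.2 Y17.2
G1 X1.2 Y6.8
G1 X9.3 Y0.3
G1 X19.5 Y2.6
G1 X24.0 Y12.0
; layer 3
G0 Z25.0
G0 X24.0 Y12.0
G1 X19.5 Y21.4
G1 X9.3 Y23.7
G1 X1.2 Y17.2
G1 X1.2 Y6.8
G1 X9.3 Y0.3
G1 X19.5 Y2.6
G1 X24.0 Y12.0
M2 ; end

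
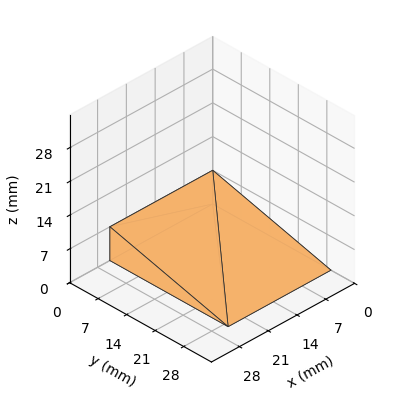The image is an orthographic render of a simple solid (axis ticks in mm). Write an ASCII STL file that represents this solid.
Reading the render: the shape is a wedge (ramp): 25 × 29 mm base, rising to 7 mm along the y=0 edge and sloping linearly to z=0 at y=29 (dimensions read to the nearest mm from the axis ticks). For the STL, each face is triangulated and given an outward normal.

solid part
  facet normal 0.0000 0.0000 -1.0000
    outer loop
      vertex 25.0 29.0 0.0
      vertex 25.0 0.0 0.0
      vertex 0.0 0.0 0.0
    endloop
  endfacet
  facet normal 0.0000 0.0000 -1.0000
    outer loop
      vertex 0.0 29.0 0.0
      vertex 25.0 29.0 0.0
      vertex 0.0 0.0 0.0
    endloop
  endfacet
  facet normal 0.0000 -1.0000 0.0000
    outer loop
      vertex 0.0 0.0 0.0
      vertex 25.0 0.0 0.0
      vertex 25.0 0.0 7.0
    endloop
  endfacet
  facet normal 0.0000 -1.0000 0.0000
    outer loop
      vertex 0.0 0.0 0.0
      vertex 25.0 0.0 7.0
      vertex 0.0 0.0 7.0
    endloop
  endfacet
  facet normal 0.0000 0.2346 0.9721
    outer loop
      vertex 0.0 0.0 7.0
      vertex 25.0 0.0 7.0
      vertex 25.0 29.0 0.0
    endloop
  endfacet
  facet normal 0.0000 0.2346 0.9721
    outer loop
      vertex 0.0 0.0 7.0
      vertex 25.0 29.0 0.0
      vertex 0.0 29.0 0.0
    endloop
  endfacet
  facet normal -1.0000 0.0000 0.0000
    outer loop
      vertex 0.0 0.0 7.0
      vertex 0.0 29.0 0.0
      vertex 0.0 0.0 0.0
    endloop
  endfacet
  facet normal 1.0000 0.0000 0.0000
    outer loop
      vertex 25.0 0.0 0.0
      vertex 25.0 29.0 0.0
      vertex 25.0 0.0 7.0
    endloop
  endfacet
endsolid part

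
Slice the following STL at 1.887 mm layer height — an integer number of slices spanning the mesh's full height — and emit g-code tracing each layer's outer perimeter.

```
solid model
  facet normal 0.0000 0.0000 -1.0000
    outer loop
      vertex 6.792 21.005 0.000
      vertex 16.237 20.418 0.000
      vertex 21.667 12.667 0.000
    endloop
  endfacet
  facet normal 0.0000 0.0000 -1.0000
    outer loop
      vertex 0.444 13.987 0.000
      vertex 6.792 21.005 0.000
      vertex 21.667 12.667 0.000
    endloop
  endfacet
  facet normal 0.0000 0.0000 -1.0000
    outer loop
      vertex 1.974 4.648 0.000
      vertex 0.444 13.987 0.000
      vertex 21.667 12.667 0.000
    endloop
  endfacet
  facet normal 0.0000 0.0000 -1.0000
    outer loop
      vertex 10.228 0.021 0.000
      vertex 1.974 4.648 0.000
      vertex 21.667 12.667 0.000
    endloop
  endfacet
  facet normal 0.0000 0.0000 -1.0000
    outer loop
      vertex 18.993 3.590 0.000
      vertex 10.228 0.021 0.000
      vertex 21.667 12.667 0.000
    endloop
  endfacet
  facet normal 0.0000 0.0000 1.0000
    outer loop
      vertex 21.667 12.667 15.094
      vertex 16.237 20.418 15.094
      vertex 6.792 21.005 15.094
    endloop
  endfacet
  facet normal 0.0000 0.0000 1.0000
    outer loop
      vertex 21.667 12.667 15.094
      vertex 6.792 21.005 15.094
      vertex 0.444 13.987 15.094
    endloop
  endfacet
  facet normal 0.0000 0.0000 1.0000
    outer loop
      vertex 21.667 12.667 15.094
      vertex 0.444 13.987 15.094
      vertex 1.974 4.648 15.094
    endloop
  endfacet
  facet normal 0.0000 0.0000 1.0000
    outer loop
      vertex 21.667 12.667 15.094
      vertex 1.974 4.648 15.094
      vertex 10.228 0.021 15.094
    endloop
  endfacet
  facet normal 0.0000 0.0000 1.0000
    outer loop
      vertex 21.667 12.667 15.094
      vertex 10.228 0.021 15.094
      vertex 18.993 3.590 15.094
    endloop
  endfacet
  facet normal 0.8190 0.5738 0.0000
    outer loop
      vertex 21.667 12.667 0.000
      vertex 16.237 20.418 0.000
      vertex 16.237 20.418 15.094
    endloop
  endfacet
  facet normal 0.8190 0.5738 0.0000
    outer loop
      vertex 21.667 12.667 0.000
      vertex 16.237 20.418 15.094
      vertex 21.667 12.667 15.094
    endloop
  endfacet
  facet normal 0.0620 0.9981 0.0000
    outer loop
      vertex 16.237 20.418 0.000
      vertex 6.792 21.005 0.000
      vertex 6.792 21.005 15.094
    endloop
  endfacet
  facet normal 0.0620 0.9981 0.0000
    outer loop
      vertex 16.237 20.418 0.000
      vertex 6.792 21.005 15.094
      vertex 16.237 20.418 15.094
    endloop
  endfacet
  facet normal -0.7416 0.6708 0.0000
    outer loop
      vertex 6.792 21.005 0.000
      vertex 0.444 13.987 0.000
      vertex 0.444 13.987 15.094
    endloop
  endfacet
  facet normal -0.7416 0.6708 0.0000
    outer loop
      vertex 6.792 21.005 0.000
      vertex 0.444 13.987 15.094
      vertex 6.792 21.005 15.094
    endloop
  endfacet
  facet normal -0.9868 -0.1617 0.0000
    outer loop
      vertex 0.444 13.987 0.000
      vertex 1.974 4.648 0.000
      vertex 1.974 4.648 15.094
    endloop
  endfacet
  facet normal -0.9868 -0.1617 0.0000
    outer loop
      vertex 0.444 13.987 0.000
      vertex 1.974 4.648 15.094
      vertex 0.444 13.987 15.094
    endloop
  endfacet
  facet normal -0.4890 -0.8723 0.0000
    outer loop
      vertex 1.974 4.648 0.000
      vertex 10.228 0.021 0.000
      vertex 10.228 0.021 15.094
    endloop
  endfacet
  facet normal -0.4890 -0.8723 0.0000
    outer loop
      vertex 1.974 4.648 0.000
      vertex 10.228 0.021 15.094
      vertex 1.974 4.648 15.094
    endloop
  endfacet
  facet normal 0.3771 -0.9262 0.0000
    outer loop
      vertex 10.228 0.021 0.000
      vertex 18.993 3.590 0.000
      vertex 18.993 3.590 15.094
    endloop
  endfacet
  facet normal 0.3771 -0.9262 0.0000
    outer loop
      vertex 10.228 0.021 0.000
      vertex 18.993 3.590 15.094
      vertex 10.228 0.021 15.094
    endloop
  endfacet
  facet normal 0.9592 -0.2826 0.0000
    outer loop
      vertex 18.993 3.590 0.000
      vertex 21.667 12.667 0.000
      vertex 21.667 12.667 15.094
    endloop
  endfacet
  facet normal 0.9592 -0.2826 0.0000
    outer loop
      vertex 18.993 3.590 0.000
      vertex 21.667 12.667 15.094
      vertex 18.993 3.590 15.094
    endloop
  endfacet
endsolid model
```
; perimeter-only toolpath
G21 ; units = mm
G90 ; absolute positioning
G28 ; home
; layer 1
G0 Z1.887
G0 X21.667 Y12.667
G1 X16.237 Y20.418
G1 X6.792 Y21.005
G1 X0.444 Y13.987
G1 X1.974 Y4.648
G1 X10.228 Y0.021
G1 X18.993 Y3.590
G1 X21.667 Y12.667
; layer 2
G0 Z3.773
G0 X21.667 Y12.667
G1 X16.237 Y20.418
G1 X6.792 Y21.005
G1 X0.444 Y13.987
G1 X1.974 Y4.648
G1 X10.228 Y0.021
G1 X18.993 Y3.590
G1 X21.667 Y12.667
; layer 3
G0 Z5.660
G0 X21.667 Y12.667
G1 X16.237 Y20.418
G1 X6.792 Y21.005
G1 X0.444 Y13.987
G1 X1.974 Y4.648
G1 X10.228 Y0.021
G1 X18.993 Y3.590
G1 X21.667 Y12.667
; layer 4
G0 Z7.547
G0 X21.667 Y12.667
G1 X16.237 Y20.418
G1 X6.792 Y21.005
G1 X0.444 Y13.987
G1 X1.974 Y4.648
G1 X10.228 Y0.021
G1 X18.993 Y3.590
G1 X21.667 Y12.667
; layer 5
G0 Z9.434
G0 X21.667 Y12.667
G1 X16.237 Y20.418
G1 X6.792 Y21.005
G1 X0.444 Y13.987
G1 X1.974 Y4.648
G1 X10.228 Y0.021
G1 X18.993 Y3.590
G1 X21.667 Y12.667
; layer 6
G0 Z11.320
G0 X21.667 Y12.667
G1 X16.237 Y20.418
G1 X6.792 Y21.005
G1 X0.444 Y13.987
G1 X1.974 Y4.648
G1 X10.228 Y0.021
G1 X18.993 Y3.590
G1 X21.667 Y12.667
; layer 7
G0 Z13.207
G0 X21.667 Y12.667
G1 X16.237 Y20.418
G1 X6.792 Y21.005
G1 X0.444 Y13.987
G1 X1.974 Y4.648
G1 X10.228 Y0.021
G1 X18.993 Y3.590
G1 X21.667 Y12.667
; layer 8
G0 Z15.094
G0 X21.667 Y12.667
G1 X16.237 Y20.418
G1 X6.792 Y21.005
G1 X0.444 Y13.987
G1 X1.974 Y4.648
G1 X10.228 Y0.021
G1 X18.993 Y3.590
G1 X21.667 Y12.667
M2 ; end

The solid is a regular 7-sided prism (a cylinder approximated with 7 flat sides), circumscribed radius ≈ 10.9 mm, height ≈ 15.1 mm. Slicing at Δz = 1.887 mm — 8 equal slices spanning the solid's height, so layer i sits at z = i·h/8 — gives 8 non-empty perimeters. Each is a 7-segment closed polygon; G0 lifts to the layer z and rapids to the start vertex, then G1 traces the edges.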